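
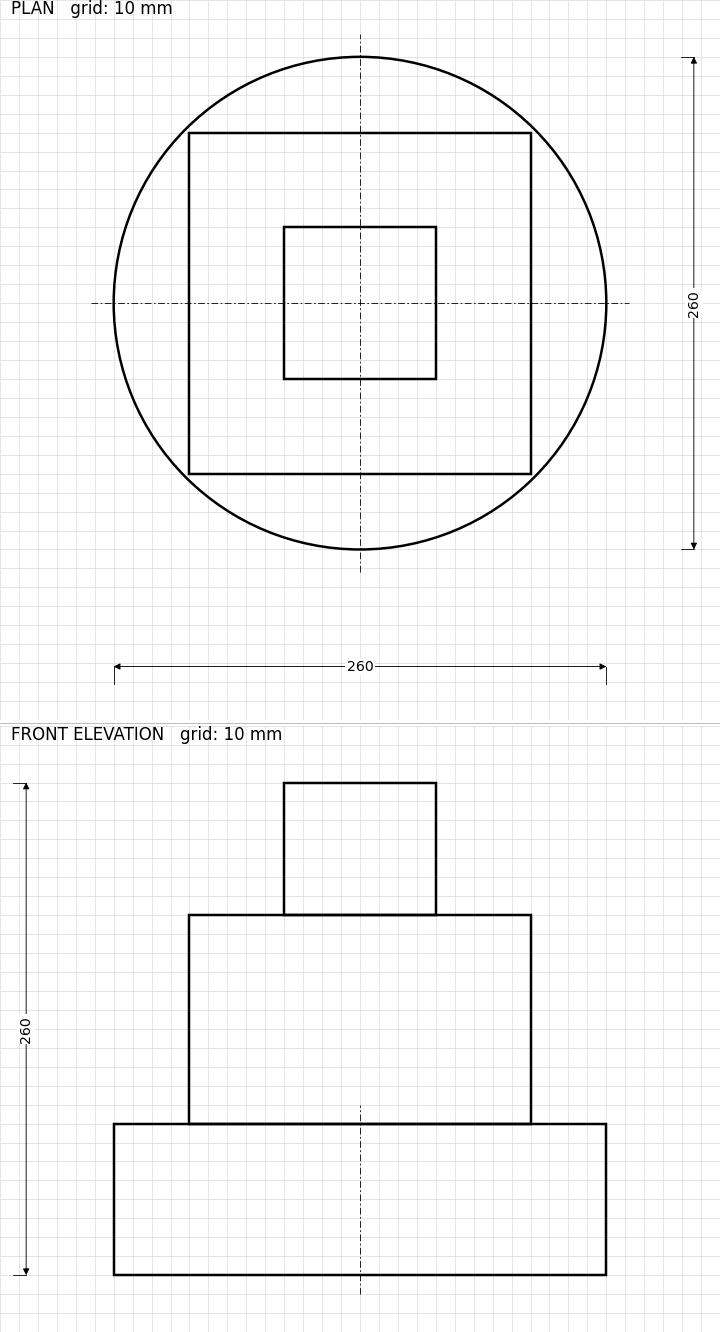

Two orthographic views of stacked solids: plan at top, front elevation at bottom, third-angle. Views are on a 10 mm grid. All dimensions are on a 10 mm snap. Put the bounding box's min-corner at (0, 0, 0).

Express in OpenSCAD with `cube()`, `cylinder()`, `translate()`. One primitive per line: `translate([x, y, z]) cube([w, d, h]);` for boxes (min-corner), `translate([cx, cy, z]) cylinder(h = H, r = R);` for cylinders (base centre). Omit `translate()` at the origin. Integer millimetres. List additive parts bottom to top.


translate([130, 130, 0]) cylinder(h = 80, r = 130);
translate([40, 40, 80]) cube([180, 180, 110]);
translate([90, 90, 190]) cube([80, 80, 70]);


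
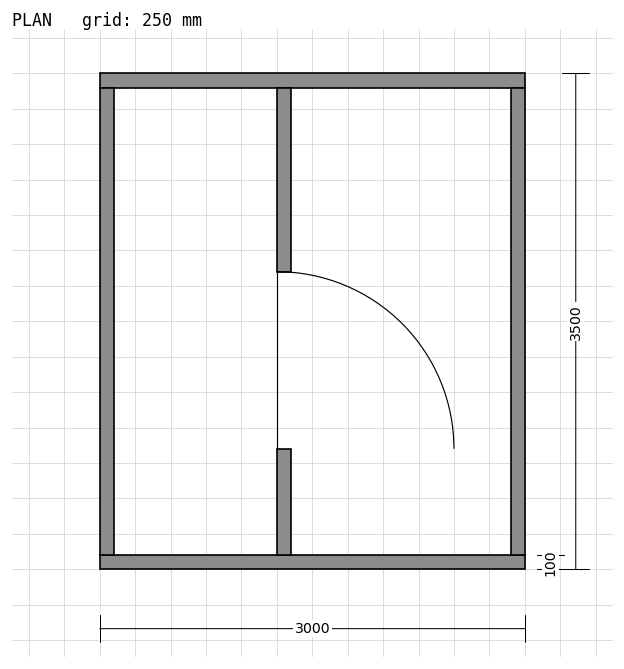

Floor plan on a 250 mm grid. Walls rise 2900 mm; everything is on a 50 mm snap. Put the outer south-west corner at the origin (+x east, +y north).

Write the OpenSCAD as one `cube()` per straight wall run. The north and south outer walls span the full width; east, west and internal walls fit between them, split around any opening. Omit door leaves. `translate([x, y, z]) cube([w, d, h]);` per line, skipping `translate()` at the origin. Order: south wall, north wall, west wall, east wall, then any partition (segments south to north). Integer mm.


cube([3000, 100, 2900]);
translate([0, 3400, 0]) cube([3000, 100, 2900]);
translate([0, 100, 0]) cube([100, 3300, 2900]);
translate([2900, 100, 0]) cube([100, 3300, 2900]);
translate([1250, 100, 0]) cube([100, 750, 2900]);
translate([1250, 2100, 0]) cube([100, 1300, 2900]);


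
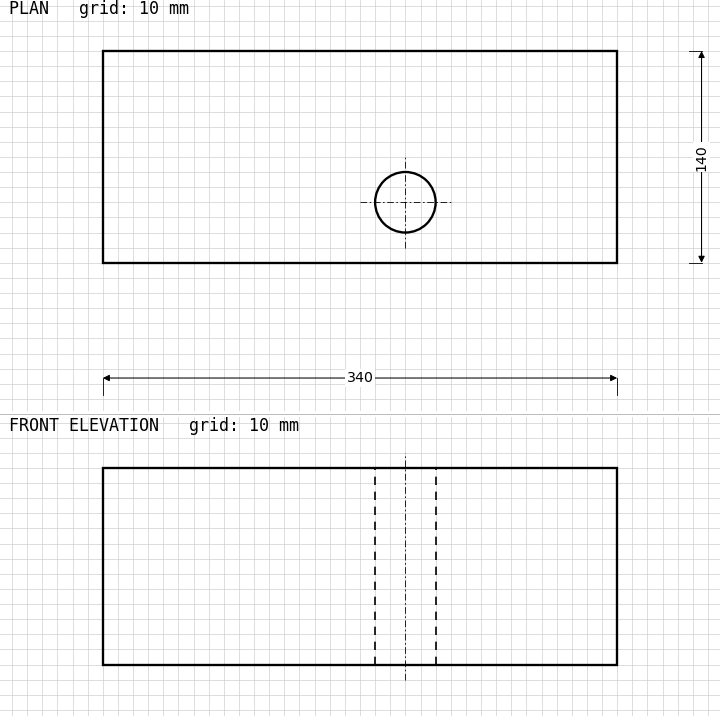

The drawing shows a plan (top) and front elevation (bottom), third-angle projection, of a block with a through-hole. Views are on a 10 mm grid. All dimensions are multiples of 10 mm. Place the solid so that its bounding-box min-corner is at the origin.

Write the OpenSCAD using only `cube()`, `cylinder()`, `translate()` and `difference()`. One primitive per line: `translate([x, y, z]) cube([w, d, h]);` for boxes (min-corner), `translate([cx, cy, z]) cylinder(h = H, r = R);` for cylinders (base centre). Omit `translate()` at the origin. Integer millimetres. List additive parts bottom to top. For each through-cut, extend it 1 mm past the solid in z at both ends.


difference() {
  cube([340, 140, 130]);
  translate([200, 40, -1]) cylinder(h = 132, r = 20);
}


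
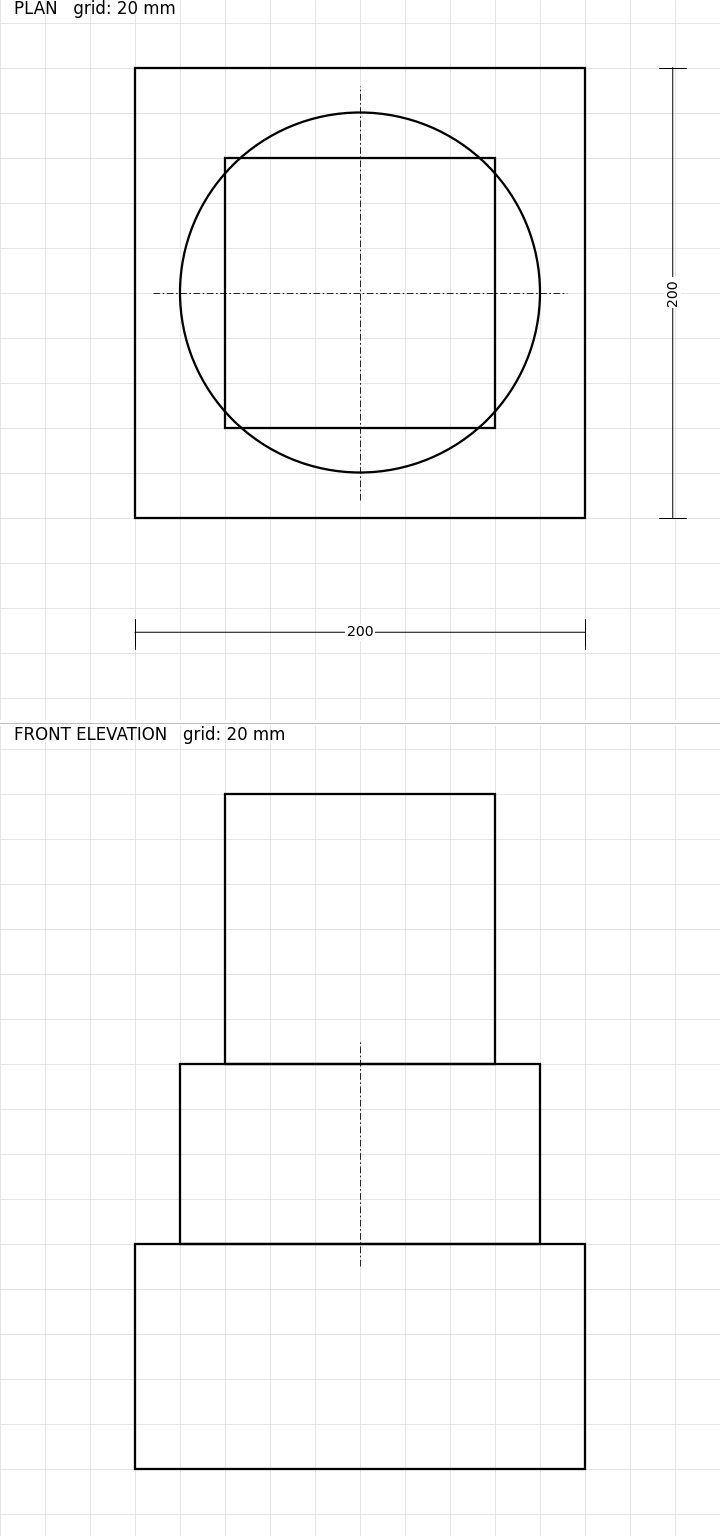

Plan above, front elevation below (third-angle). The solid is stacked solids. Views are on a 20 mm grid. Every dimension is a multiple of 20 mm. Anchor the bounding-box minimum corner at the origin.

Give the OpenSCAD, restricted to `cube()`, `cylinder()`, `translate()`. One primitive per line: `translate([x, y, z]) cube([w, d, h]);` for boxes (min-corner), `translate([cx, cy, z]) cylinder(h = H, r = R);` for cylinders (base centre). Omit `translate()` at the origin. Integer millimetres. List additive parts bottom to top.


cube([200, 200, 100]);
translate([100, 100, 100]) cylinder(h = 80, r = 80);
translate([40, 40, 180]) cube([120, 120, 120]);


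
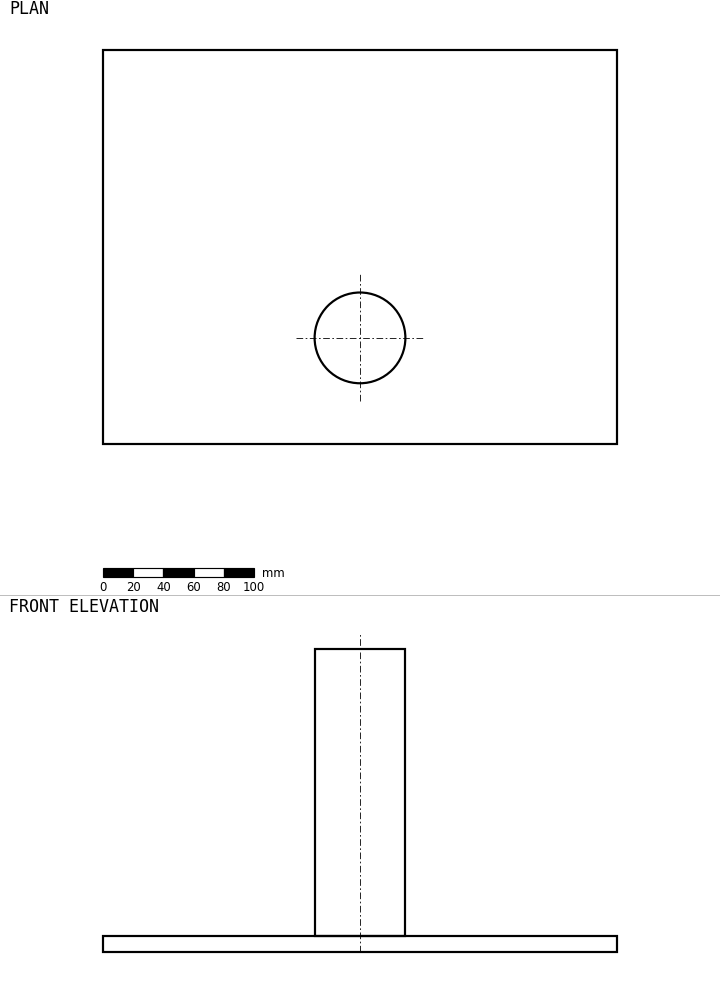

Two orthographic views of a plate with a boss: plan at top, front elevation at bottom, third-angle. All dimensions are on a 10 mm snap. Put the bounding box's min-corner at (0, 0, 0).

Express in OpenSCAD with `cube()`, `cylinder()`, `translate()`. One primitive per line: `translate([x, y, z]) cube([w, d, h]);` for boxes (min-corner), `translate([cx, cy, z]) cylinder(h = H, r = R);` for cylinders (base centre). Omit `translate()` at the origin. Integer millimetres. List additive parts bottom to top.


cube([340, 260, 10]);
translate([170, 70, 10]) cylinder(h = 190, r = 30);


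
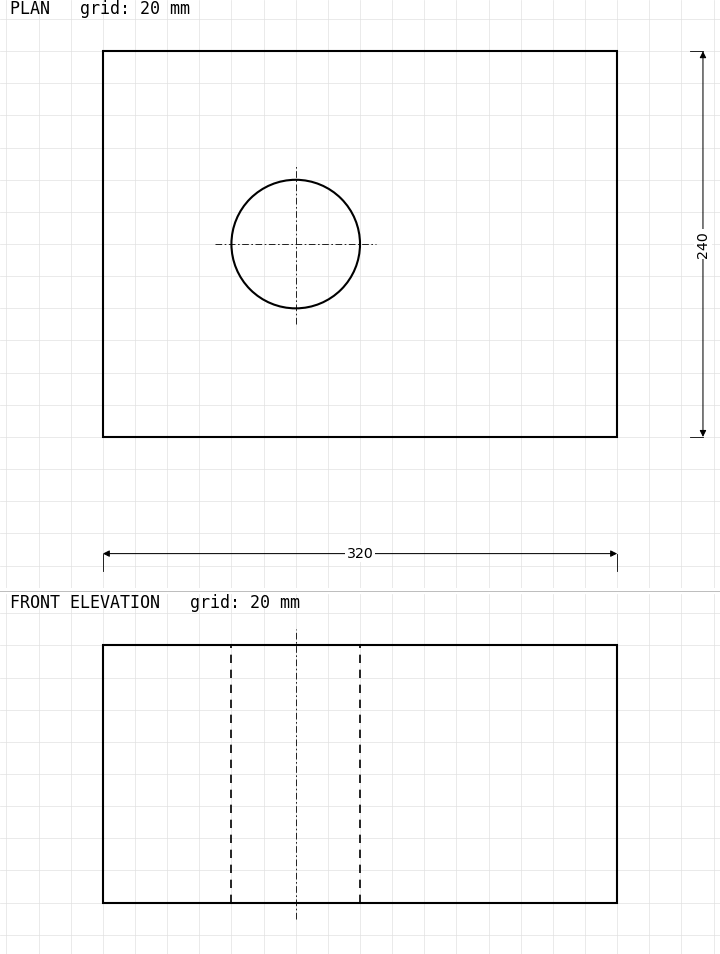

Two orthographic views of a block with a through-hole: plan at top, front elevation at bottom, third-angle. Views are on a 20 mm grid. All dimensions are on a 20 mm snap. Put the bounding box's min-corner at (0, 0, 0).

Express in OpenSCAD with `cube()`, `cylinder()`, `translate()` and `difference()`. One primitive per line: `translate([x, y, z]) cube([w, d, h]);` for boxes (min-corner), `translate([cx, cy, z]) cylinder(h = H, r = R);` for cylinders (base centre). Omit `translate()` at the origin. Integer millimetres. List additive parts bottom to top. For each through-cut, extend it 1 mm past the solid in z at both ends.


difference() {
  cube([320, 240, 160]);
  translate([120, 120, -1]) cylinder(h = 162, r = 40);
}


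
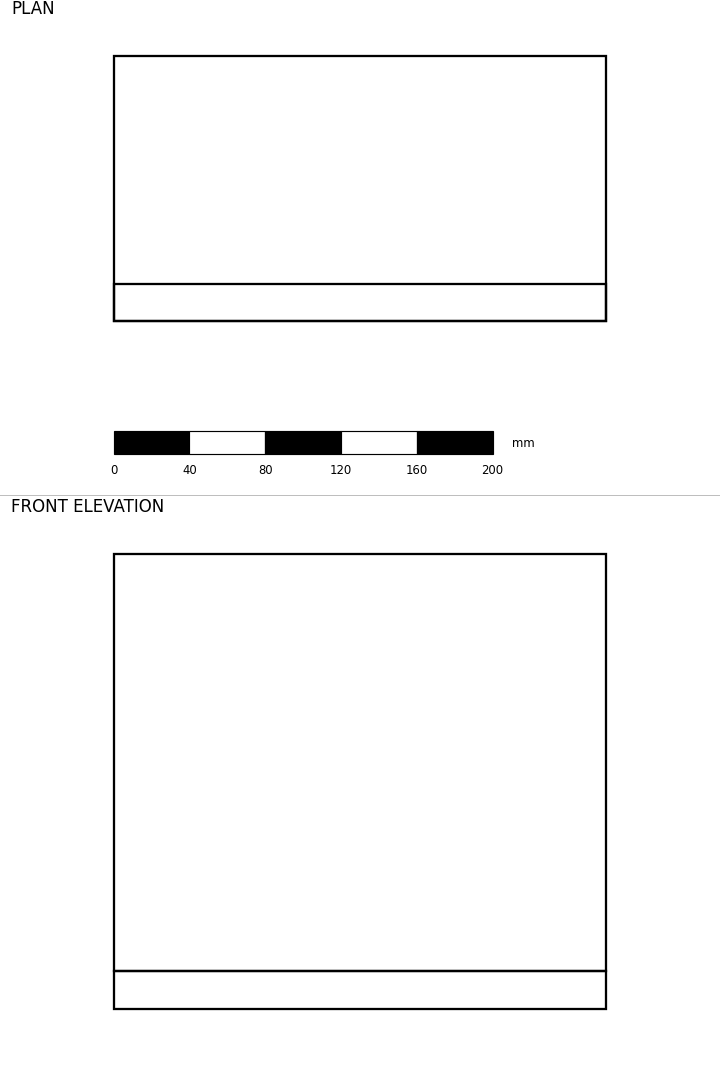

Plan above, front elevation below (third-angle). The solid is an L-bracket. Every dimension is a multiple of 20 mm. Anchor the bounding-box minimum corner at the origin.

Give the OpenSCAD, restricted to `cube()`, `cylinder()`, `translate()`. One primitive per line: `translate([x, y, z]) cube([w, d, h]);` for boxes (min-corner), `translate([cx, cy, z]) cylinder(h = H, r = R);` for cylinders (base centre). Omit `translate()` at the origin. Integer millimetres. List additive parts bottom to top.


cube([260, 140, 20]);
translate([0, 0, 20]) cube([260, 20, 220]);


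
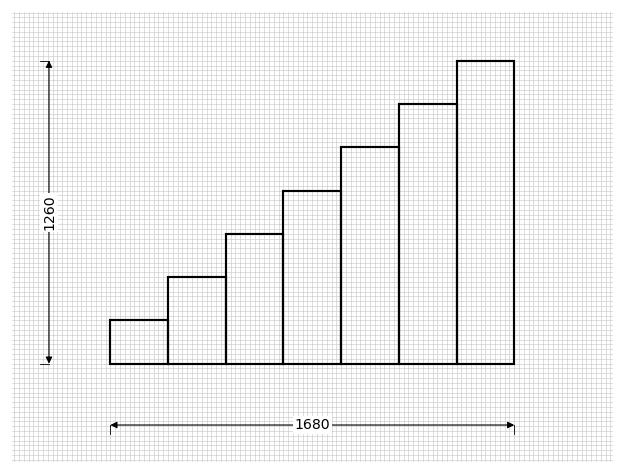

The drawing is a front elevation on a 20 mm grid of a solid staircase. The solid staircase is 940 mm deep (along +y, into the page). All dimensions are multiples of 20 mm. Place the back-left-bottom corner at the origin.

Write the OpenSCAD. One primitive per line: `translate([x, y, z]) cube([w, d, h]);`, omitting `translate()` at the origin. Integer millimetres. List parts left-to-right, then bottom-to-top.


cube([240, 940, 180]);
translate([240, 0, 0]) cube([240, 940, 360]);
translate([480, 0, 0]) cube([240, 940, 540]);
translate([720, 0, 0]) cube([240, 940, 720]);
translate([960, 0, 0]) cube([240, 940, 900]);
translate([1200, 0, 0]) cube([240, 940, 1080]);
translate([1440, 0, 0]) cube([240, 940, 1260]);


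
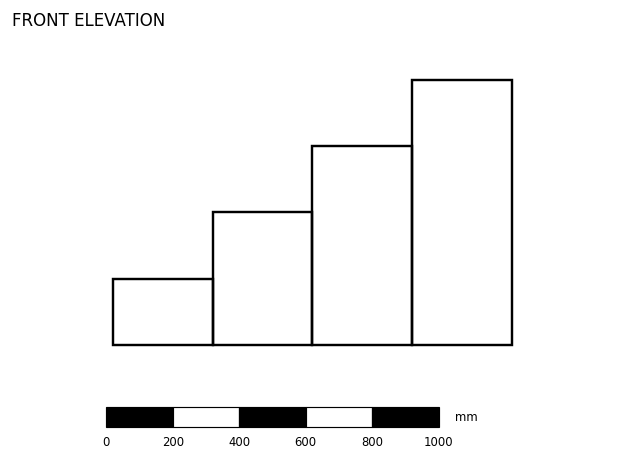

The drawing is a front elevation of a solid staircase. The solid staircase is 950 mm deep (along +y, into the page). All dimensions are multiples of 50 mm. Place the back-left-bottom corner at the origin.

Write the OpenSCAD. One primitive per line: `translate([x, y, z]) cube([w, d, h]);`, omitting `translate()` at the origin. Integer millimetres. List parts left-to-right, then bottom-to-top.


cube([300, 950, 200]);
translate([300, 0, 0]) cube([300, 950, 400]);
translate([600, 0, 0]) cube([300, 950, 600]);
translate([900, 0, 0]) cube([300, 950, 800]);


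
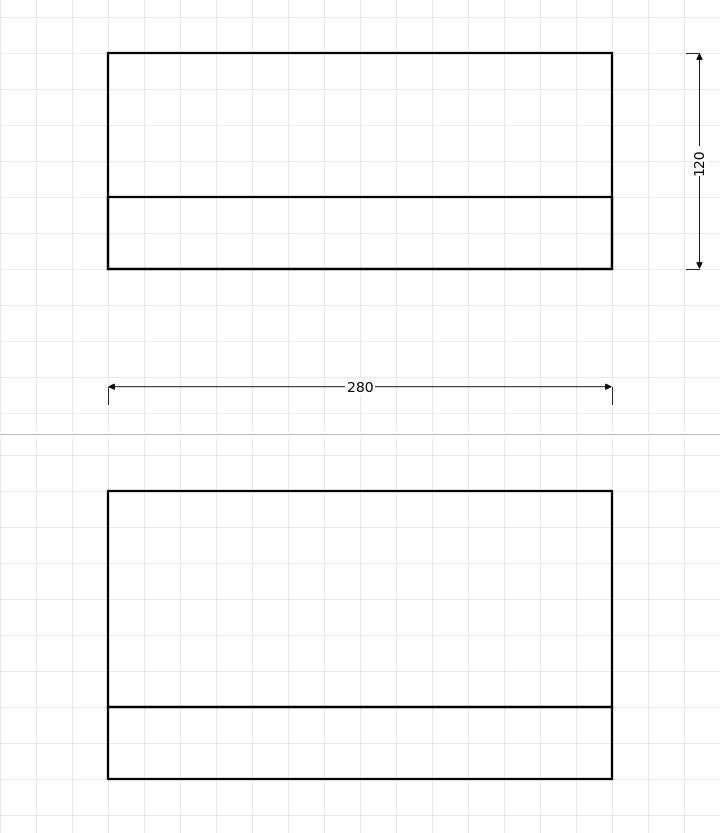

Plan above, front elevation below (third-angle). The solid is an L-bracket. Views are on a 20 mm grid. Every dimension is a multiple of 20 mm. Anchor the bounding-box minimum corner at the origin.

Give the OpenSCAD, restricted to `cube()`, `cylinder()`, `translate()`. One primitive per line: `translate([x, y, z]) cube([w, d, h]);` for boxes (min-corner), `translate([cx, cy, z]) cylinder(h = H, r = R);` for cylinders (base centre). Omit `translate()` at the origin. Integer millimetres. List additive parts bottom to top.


cube([280, 120, 40]);
translate([0, 0, 40]) cube([280, 40, 120]);


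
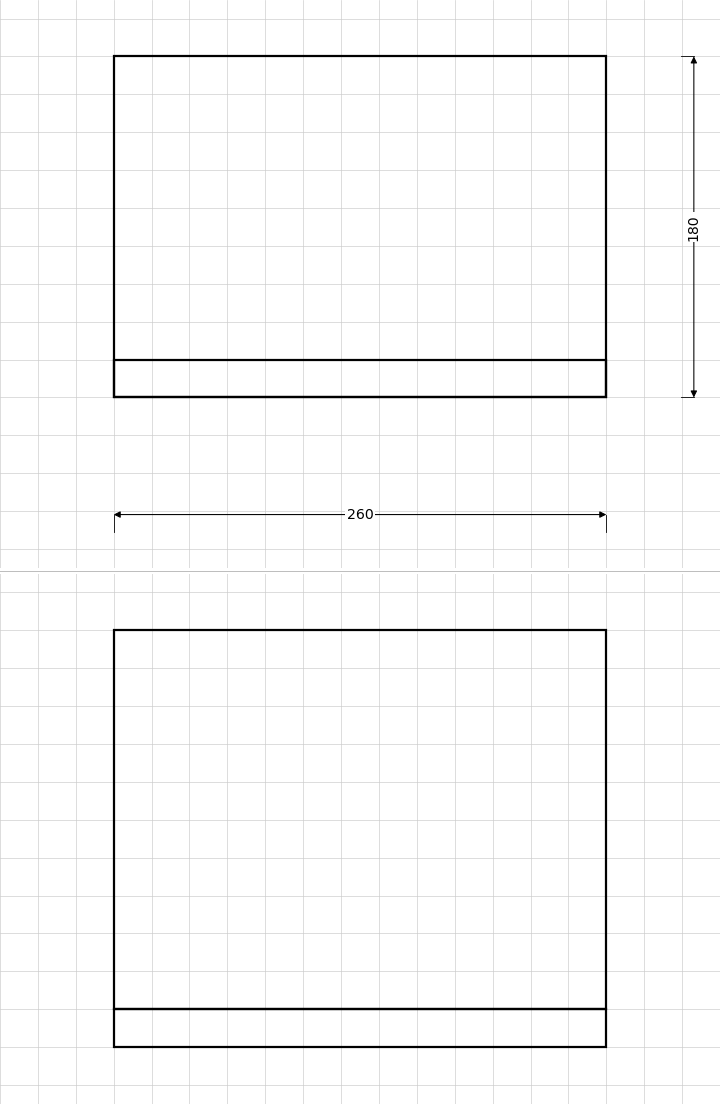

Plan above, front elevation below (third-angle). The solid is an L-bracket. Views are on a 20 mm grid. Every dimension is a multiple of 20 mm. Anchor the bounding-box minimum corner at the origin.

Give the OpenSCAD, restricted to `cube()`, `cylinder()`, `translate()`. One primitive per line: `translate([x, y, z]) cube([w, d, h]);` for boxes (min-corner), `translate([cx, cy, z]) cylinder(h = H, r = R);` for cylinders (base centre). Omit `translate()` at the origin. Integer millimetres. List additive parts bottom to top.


cube([260, 180, 20]);
translate([0, 0, 20]) cube([260, 20, 200]);


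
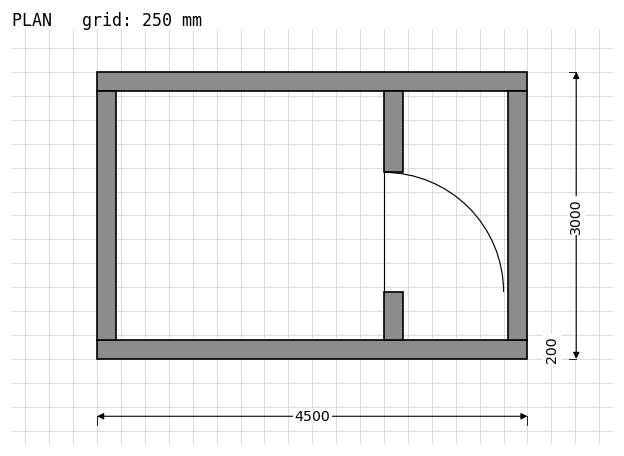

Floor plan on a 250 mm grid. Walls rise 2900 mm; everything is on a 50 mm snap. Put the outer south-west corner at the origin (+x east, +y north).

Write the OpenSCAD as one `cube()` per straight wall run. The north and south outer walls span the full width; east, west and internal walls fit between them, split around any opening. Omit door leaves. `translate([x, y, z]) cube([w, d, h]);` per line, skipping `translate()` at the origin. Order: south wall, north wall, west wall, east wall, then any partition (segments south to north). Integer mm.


cube([4500, 200, 2900]);
translate([0, 2800, 0]) cube([4500, 200, 2900]);
translate([0, 200, 0]) cube([200, 2600, 2900]);
translate([4300, 200, 0]) cube([200, 2600, 2900]);
translate([3000, 200, 0]) cube([200, 500, 2900]);
translate([3000, 1950, 0]) cube([200, 850, 2900]);


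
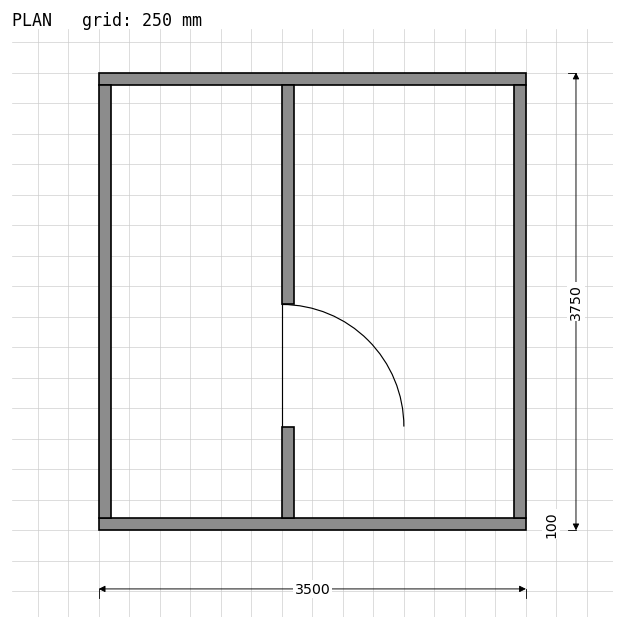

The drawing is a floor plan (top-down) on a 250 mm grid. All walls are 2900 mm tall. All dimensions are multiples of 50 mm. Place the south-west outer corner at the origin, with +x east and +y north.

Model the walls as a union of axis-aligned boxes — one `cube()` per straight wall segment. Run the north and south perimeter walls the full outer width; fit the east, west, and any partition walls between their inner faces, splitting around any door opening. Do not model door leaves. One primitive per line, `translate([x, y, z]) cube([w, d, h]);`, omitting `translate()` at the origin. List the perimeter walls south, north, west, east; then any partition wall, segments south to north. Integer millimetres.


cube([3500, 100, 2900]);
translate([0, 3650, 0]) cube([3500, 100, 2900]);
translate([0, 100, 0]) cube([100, 3550, 2900]);
translate([3400, 100, 0]) cube([100, 3550, 2900]);
translate([1500, 100, 0]) cube([100, 750, 2900]);
translate([1500, 1850, 0]) cube([100, 1800, 2900]);


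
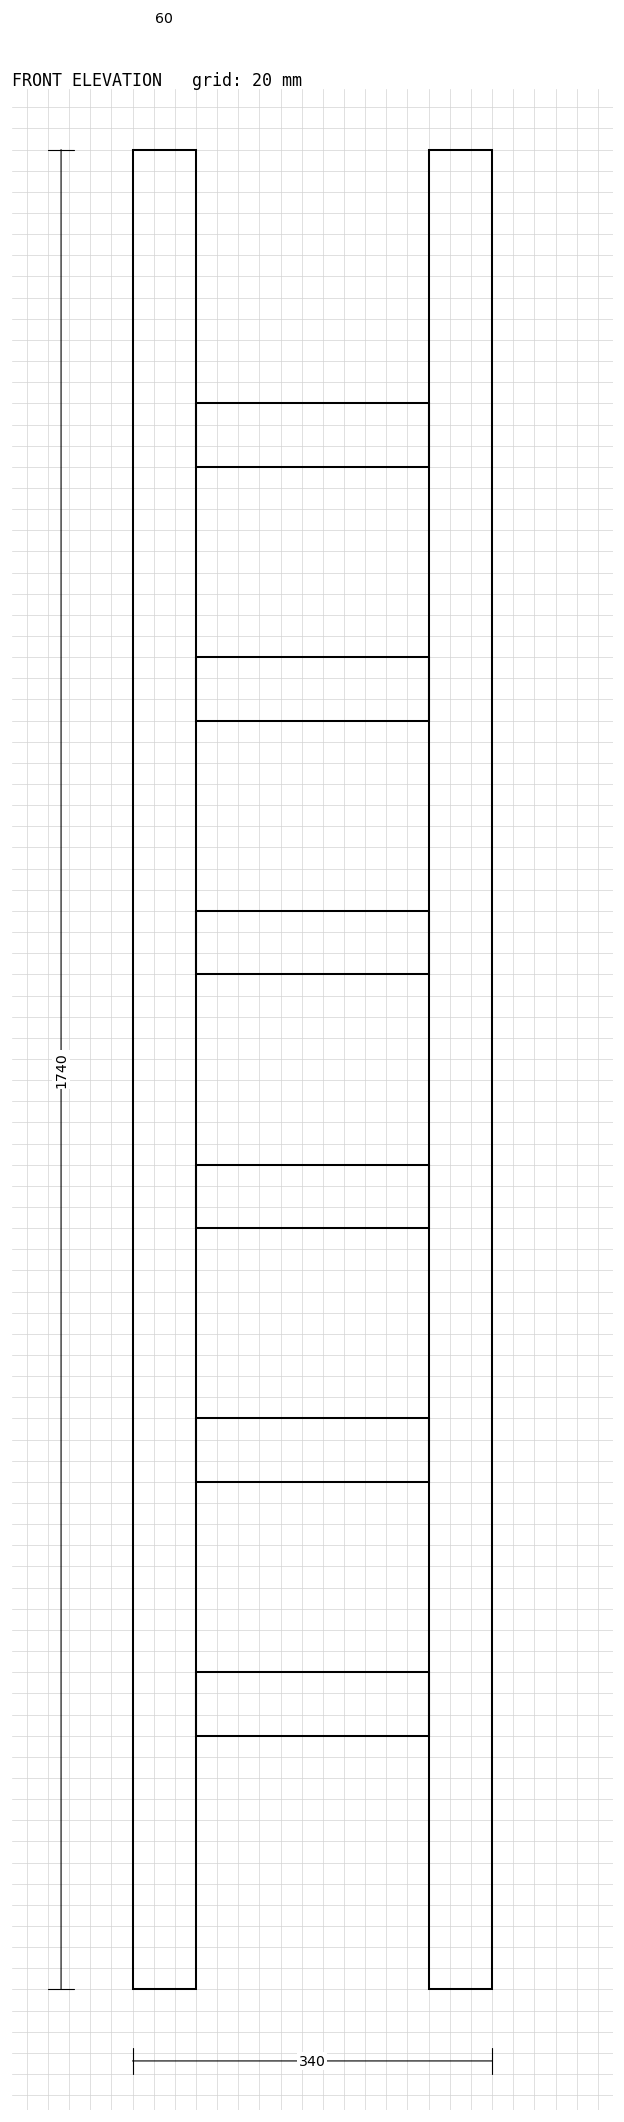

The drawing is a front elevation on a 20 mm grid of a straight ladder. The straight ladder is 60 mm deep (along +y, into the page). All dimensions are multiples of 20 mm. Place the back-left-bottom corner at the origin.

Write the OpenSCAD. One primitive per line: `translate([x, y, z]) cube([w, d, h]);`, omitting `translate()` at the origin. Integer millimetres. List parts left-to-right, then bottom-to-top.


cube([60, 60, 1740]);
translate([60, 0, 240]) cube([220, 60, 60]);
translate([60, 0, 480]) cube([220, 60, 60]);
translate([60, 0, 720]) cube([220, 60, 60]);
translate([60, 0, 960]) cube([220, 60, 60]);
translate([60, 0, 1200]) cube([220, 60, 60]);
translate([60, 0, 1440]) cube([220, 60, 60]);
translate([280, 0, 0]) cube([60, 60, 1740]);


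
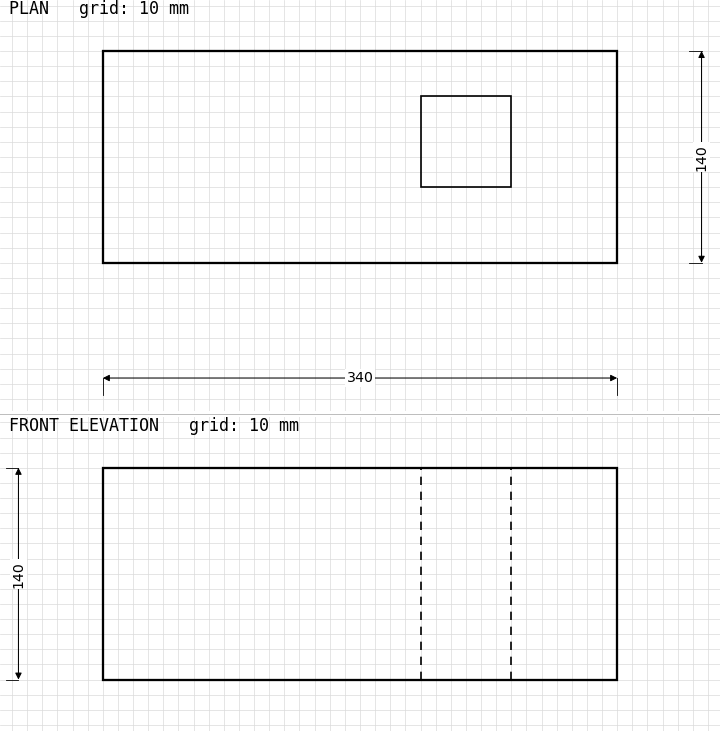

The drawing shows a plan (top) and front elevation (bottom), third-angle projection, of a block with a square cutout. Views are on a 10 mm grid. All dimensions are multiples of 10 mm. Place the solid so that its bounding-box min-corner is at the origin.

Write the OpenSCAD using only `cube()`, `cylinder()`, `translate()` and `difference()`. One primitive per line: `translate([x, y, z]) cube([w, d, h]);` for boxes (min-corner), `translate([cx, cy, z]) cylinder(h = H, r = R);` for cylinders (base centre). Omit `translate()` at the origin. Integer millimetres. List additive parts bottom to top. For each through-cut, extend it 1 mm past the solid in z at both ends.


difference() {
  cube([340, 140, 140]);
  translate([210, 50, -1]) cube([60, 60, 142]);
}


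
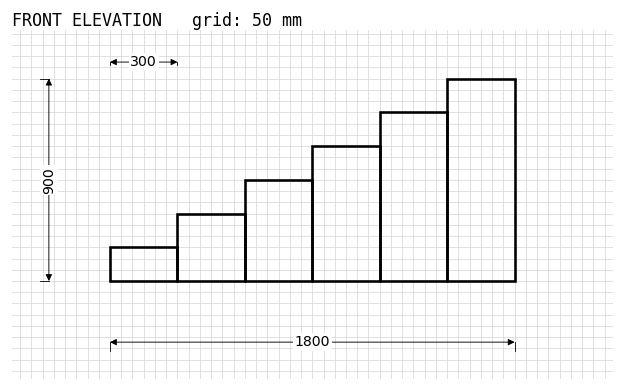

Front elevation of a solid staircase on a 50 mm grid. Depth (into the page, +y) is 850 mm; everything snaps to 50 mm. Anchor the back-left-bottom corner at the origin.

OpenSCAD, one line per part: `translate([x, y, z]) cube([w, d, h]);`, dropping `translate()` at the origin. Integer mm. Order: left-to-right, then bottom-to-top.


cube([300, 850, 150]);
translate([300, 0, 0]) cube([300, 850, 300]);
translate([600, 0, 0]) cube([300, 850, 450]);
translate([900, 0, 0]) cube([300, 850, 600]);
translate([1200, 0, 0]) cube([300, 850, 750]);
translate([1500, 0, 0]) cube([300, 850, 900]);


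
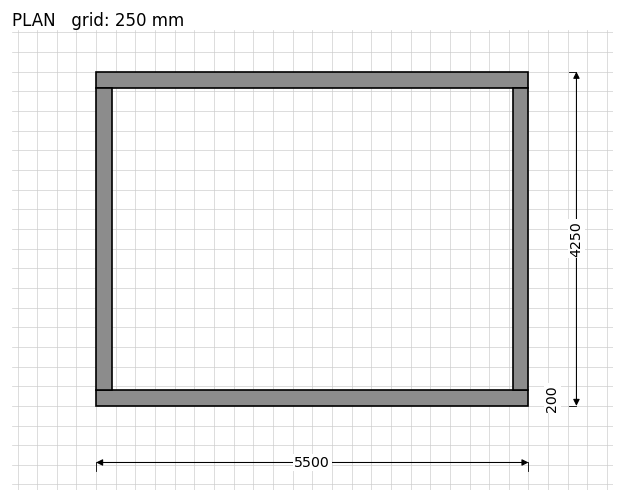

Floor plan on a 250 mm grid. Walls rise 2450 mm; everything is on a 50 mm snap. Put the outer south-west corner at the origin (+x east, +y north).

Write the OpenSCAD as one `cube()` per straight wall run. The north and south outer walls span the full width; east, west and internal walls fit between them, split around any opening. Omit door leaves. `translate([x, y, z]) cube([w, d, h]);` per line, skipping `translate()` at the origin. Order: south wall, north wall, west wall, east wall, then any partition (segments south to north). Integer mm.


cube([5500, 200, 2450]);
translate([0, 4050, 0]) cube([5500, 200, 2450]);
translate([0, 200, 0]) cube([200, 3850, 2450]);
translate([5300, 200, 0]) cube([200, 3850, 2450]);


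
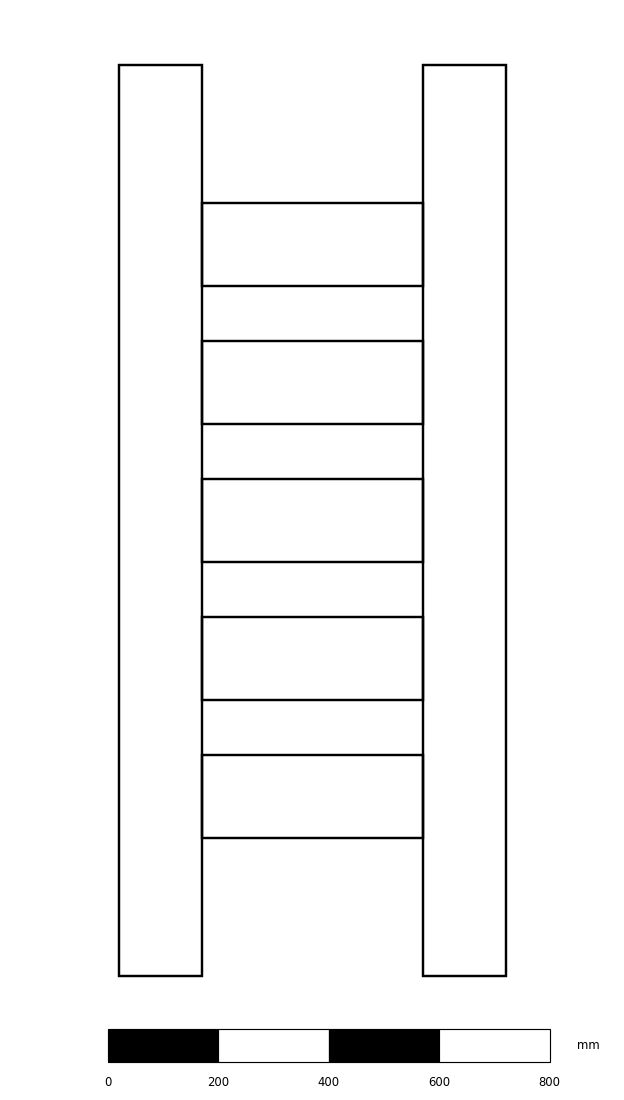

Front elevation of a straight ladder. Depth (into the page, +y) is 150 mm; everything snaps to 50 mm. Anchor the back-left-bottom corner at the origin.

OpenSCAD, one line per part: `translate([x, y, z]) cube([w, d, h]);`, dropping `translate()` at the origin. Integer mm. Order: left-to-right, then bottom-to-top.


cube([150, 150, 1650]);
translate([150, 0, 250]) cube([400, 150, 150]);
translate([150, 0, 500]) cube([400, 150, 150]);
translate([150, 0, 750]) cube([400, 150, 150]);
translate([150, 0, 1000]) cube([400, 150, 150]);
translate([150, 0, 1250]) cube([400, 150, 150]);
translate([550, 0, 0]) cube([150, 150, 1650]);


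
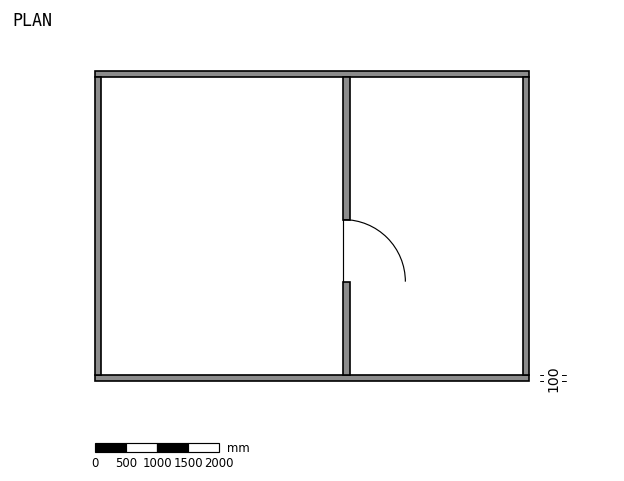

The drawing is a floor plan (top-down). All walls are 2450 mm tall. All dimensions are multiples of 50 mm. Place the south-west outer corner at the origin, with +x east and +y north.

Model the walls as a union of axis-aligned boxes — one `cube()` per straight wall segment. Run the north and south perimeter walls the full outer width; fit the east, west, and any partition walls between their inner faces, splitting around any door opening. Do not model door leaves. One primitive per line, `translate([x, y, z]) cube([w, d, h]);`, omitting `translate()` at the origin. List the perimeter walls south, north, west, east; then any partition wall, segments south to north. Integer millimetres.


cube([7000, 100, 2450]);
translate([0, 4900, 0]) cube([7000, 100, 2450]);
translate([0, 100, 0]) cube([100, 4800, 2450]);
translate([6900, 100, 0]) cube([100, 4800, 2450]);
translate([4000, 100, 0]) cube([100, 1500, 2450]);
translate([4000, 2600, 0]) cube([100, 2300, 2450]);


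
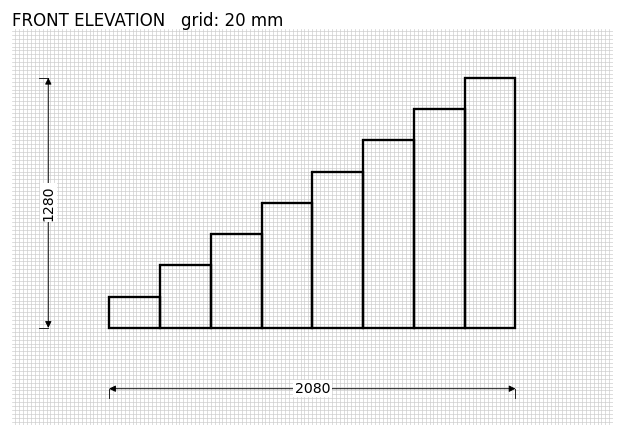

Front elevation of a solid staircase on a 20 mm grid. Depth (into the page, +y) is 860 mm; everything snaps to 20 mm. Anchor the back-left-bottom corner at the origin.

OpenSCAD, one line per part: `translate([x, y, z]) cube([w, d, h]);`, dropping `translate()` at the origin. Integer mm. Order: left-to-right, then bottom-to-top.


cube([260, 860, 160]);
translate([260, 0, 0]) cube([260, 860, 320]);
translate([520, 0, 0]) cube([260, 860, 480]);
translate([780, 0, 0]) cube([260, 860, 640]);
translate([1040, 0, 0]) cube([260, 860, 800]);
translate([1300, 0, 0]) cube([260, 860, 960]);
translate([1560, 0, 0]) cube([260, 860, 1120]);
translate([1820, 0, 0]) cube([260, 860, 1280]);


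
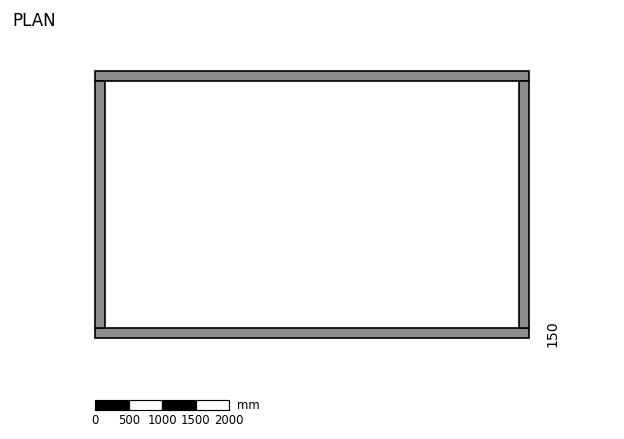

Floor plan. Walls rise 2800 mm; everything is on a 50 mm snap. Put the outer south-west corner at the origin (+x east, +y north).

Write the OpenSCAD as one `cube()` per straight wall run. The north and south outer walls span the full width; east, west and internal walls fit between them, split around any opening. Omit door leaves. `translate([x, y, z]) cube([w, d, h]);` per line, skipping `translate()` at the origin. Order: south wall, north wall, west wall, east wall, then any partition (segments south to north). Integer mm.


cube([6500, 150, 2800]);
translate([0, 3850, 0]) cube([6500, 150, 2800]);
translate([0, 150, 0]) cube([150, 3700, 2800]);
translate([6350, 150, 0]) cube([150, 3700, 2800]);


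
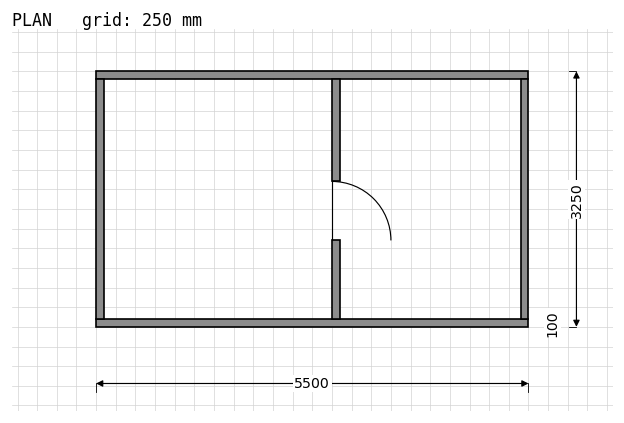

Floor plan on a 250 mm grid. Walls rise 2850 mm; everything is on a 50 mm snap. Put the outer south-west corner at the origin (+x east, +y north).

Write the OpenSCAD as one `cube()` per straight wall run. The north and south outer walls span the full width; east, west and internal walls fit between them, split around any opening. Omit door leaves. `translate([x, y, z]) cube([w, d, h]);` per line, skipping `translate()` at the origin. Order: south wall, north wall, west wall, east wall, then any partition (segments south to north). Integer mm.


cube([5500, 100, 2850]);
translate([0, 3150, 0]) cube([5500, 100, 2850]);
translate([0, 100, 0]) cube([100, 3050, 2850]);
translate([5400, 100, 0]) cube([100, 3050, 2850]);
translate([3000, 100, 0]) cube([100, 1000, 2850]);
translate([3000, 1850, 0]) cube([100, 1300, 2850]);


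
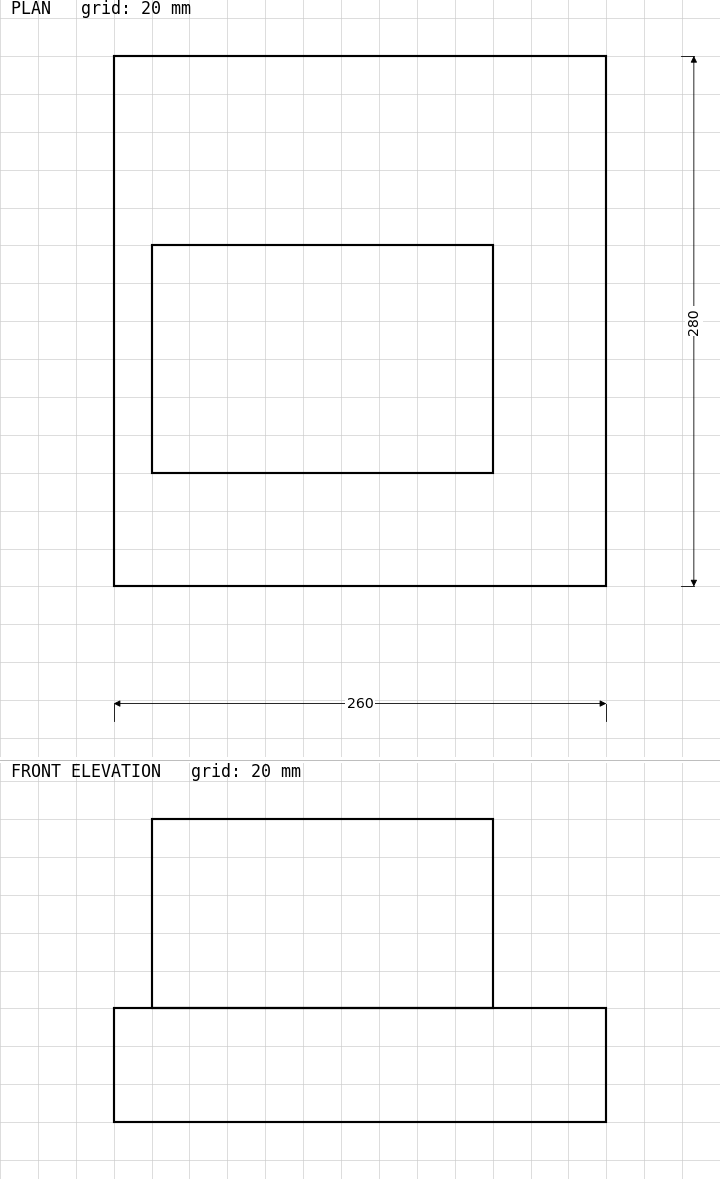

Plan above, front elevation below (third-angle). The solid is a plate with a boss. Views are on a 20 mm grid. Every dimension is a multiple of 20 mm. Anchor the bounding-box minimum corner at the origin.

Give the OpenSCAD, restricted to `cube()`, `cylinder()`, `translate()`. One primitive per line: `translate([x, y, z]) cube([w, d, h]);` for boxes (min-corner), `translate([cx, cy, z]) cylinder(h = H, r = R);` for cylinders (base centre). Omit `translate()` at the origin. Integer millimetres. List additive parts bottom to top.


cube([260, 280, 60]);
translate([20, 60, 60]) cube([180, 120, 100]);


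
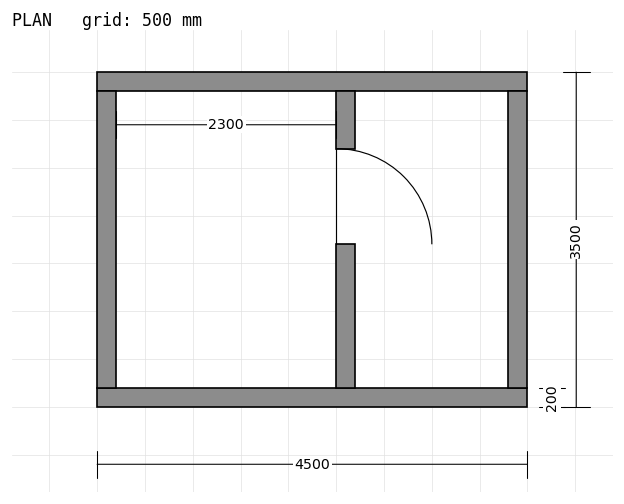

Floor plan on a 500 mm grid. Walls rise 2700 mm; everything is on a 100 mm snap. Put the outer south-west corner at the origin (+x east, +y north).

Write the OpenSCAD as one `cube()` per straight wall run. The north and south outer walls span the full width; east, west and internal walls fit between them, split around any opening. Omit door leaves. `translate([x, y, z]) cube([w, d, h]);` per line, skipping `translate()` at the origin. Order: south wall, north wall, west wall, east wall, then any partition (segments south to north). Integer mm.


cube([4500, 200, 2700]);
translate([0, 3300, 0]) cube([4500, 200, 2700]);
translate([0, 200, 0]) cube([200, 3100, 2700]);
translate([4300, 200, 0]) cube([200, 3100, 2700]);
translate([2500, 200, 0]) cube([200, 1500, 2700]);
translate([2500, 2700, 0]) cube([200, 600, 2700]);


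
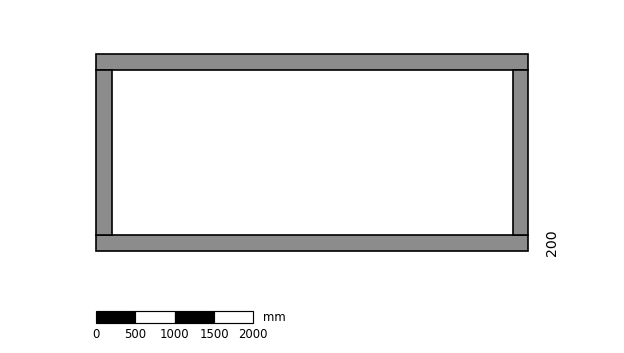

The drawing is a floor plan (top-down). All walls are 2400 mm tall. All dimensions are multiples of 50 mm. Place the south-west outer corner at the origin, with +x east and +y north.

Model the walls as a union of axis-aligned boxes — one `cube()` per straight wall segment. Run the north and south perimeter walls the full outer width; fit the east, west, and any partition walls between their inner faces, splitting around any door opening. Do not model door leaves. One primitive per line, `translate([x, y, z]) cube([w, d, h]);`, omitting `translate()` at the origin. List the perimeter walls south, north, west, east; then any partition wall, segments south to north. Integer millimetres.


cube([5500, 200, 2400]);
translate([0, 2300, 0]) cube([5500, 200, 2400]);
translate([0, 200, 0]) cube([200, 2100, 2400]);
translate([5300, 200, 0]) cube([200, 2100, 2400]);


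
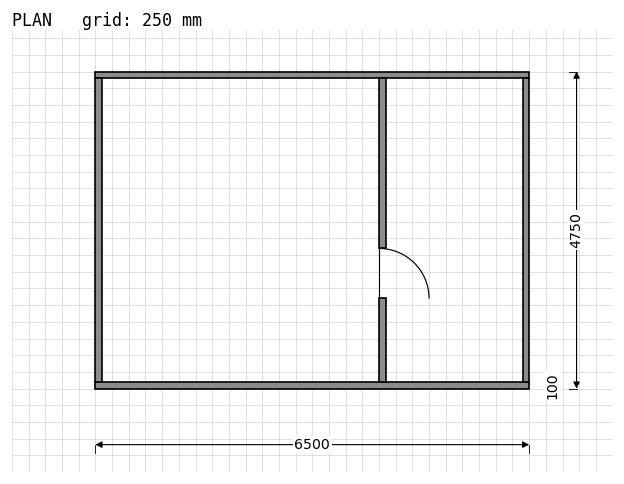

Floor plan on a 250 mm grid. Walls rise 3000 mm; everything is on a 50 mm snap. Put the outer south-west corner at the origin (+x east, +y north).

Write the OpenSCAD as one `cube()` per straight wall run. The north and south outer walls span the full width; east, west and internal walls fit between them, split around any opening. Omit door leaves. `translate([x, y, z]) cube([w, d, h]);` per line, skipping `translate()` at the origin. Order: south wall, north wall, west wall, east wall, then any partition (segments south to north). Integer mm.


cube([6500, 100, 3000]);
translate([0, 4650, 0]) cube([6500, 100, 3000]);
translate([0, 100, 0]) cube([100, 4550, 3000]);
translate([6400, 100, 0]) cube([100, 4550, 3000]);
translate([4250, 100, 0]) cube([100, 1250, 3000]);
translate([4250, 2100, 0]) cube([100, 2550, 3000]);


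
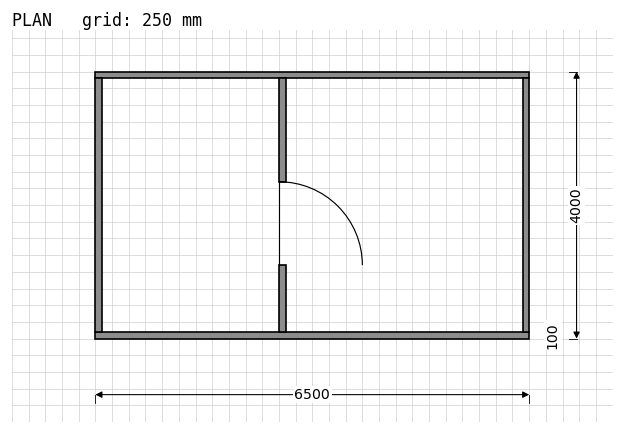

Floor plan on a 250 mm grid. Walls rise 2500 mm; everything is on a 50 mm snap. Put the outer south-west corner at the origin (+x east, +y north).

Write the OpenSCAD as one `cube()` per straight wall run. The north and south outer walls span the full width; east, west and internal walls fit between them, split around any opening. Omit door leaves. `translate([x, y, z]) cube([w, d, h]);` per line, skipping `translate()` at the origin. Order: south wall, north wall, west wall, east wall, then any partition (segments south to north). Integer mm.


cube([6500, 100, 2500]);
translate([0, 3900, 0]) cube([6500, 100, 2500]);
translate([0, 100, 0]) cube([100, 3800, 2500]);
translate([6400, 100, 0]) cube([100, 3800, 2500]);
translate([2750, 100, 0]) cube([100, 1000, 2500]);
translate([2750, 2350, 0]) cube([100, 1550, 2500]);


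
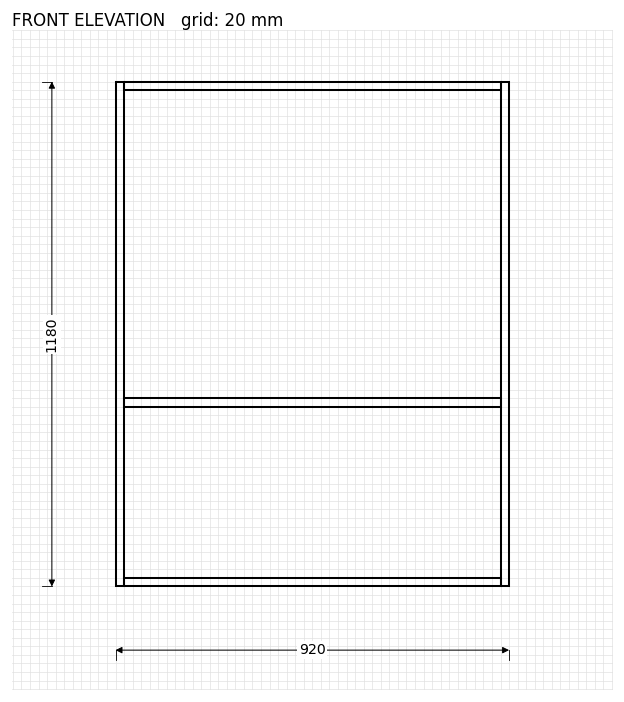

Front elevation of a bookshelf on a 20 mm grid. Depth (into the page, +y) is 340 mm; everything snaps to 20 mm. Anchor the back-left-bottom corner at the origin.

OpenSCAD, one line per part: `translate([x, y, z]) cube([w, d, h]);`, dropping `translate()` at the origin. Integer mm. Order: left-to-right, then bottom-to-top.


cube([20, 340, 1180]);
translate([20, 0, 0]) cube([880, 340, 20]);
translate([20, 0, 420]) cube([880, 340, 20]);
translate([20, 0, 1160]) cube([880, 340, 20]);
translate([900, 0, 0]) cube([20, 340, 1180]);


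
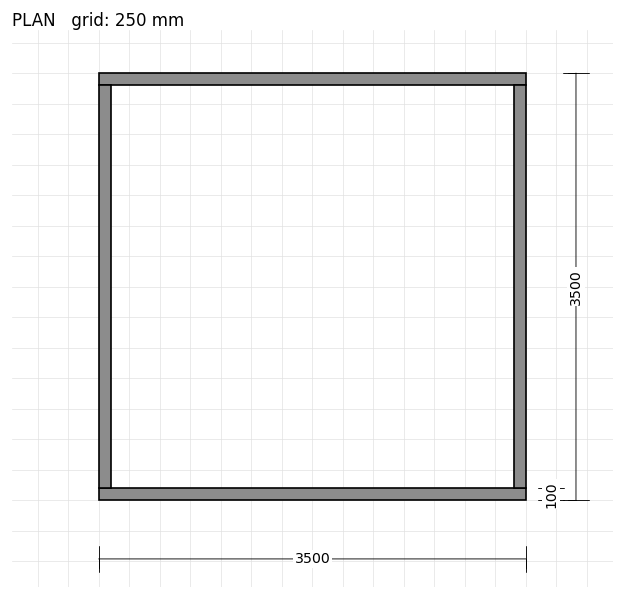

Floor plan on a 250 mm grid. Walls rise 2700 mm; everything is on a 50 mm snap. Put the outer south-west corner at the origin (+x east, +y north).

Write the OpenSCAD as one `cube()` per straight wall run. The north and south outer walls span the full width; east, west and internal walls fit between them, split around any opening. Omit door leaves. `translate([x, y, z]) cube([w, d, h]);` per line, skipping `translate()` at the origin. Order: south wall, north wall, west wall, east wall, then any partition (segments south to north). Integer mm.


cube([3500, 100, 2700]);
translate([0, 3400, 0]) cube([3500, 100, 2700]);
translate([0, 100, 0]) cube([100, 3300, 2700]);
translate([3400, 100, 0]) cube([100, 3300, 2700]);


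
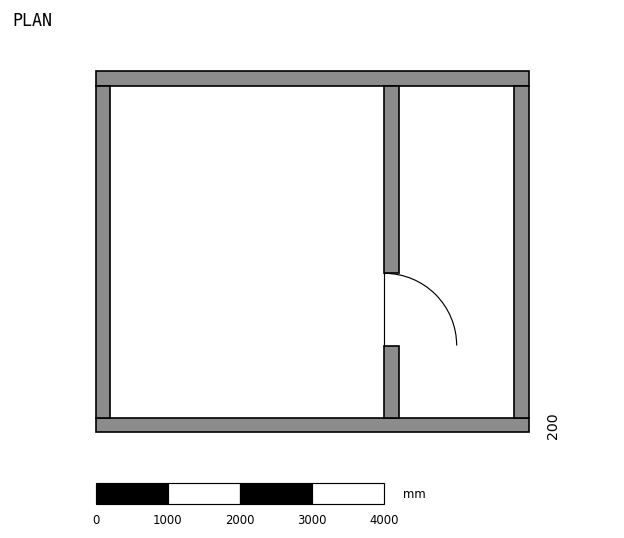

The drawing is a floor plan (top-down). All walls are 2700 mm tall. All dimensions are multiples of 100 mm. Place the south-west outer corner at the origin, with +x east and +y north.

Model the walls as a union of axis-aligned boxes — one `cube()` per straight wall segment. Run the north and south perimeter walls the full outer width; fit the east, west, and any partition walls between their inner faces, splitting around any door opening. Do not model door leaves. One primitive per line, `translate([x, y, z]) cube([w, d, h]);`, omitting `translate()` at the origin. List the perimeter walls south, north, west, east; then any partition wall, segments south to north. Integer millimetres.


cube([6000, 200, 2700]);
translate([0, 4800, 0]) cube([6000, 200, 2700]);
translate([0, 200, 0]) cube([200, 4600, 2700]);
translate([5800, 200, 0]) cube([200, 4600, 2700]);
translate([4000, 200, 0]) cube([200, 1000, 2700]);
translate([4000, 2200, 0]) cube([200, 2600, 2700]);


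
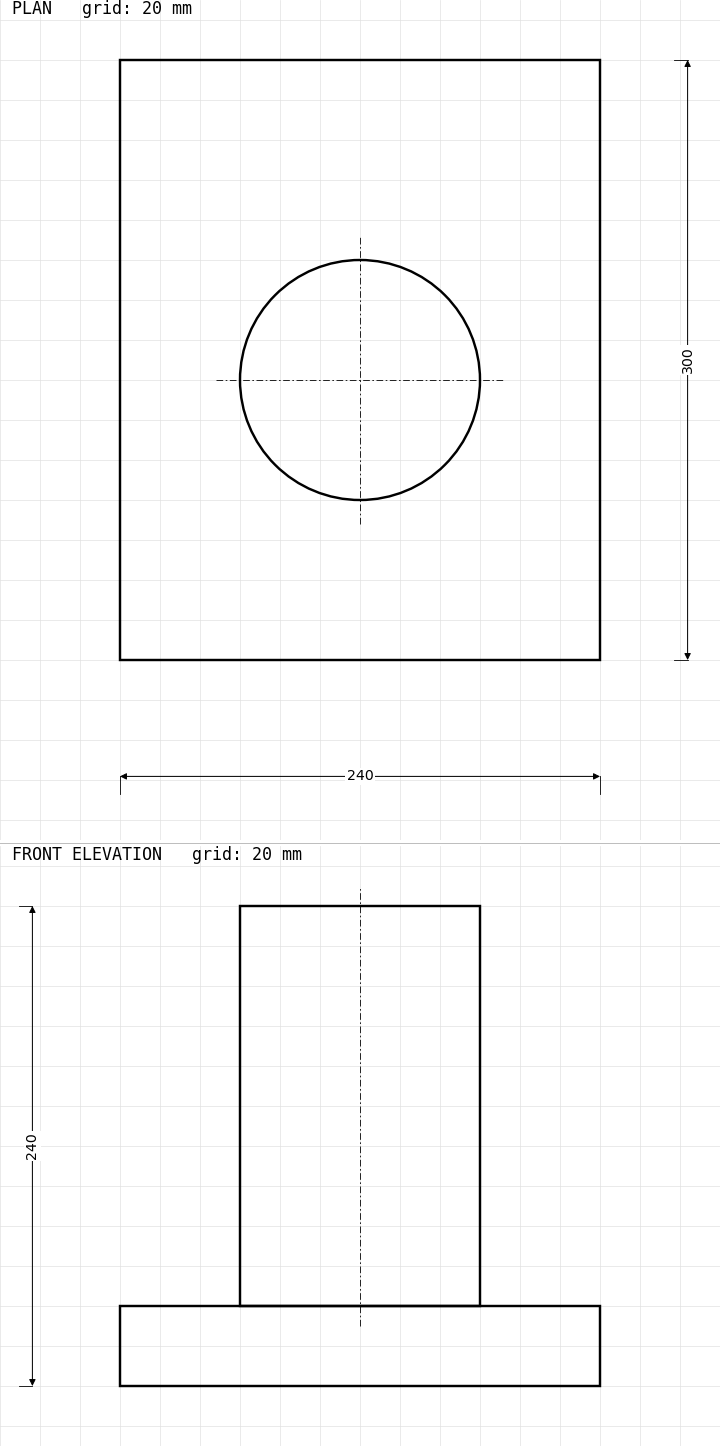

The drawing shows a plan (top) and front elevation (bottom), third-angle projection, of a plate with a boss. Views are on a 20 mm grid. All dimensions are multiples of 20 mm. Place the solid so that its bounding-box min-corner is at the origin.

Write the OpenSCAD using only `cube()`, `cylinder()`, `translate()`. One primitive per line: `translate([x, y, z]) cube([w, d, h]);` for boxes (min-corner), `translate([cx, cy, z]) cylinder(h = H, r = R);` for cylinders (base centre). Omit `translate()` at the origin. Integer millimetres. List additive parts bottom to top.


cube([240, 300, 40]);
translate([120, 140, 40]) cylinder(h = 200, r = 60);


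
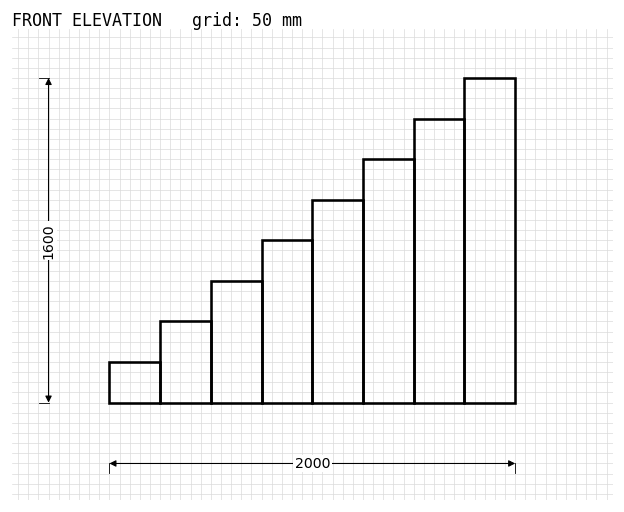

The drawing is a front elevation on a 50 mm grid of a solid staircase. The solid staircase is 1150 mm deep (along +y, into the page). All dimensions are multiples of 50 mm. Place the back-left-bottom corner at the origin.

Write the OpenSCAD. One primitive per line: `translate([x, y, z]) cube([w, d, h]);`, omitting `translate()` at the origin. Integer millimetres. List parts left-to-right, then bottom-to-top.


cube([250, 1150, 200]);
translate([250, 0, 0]) cube([250, 1150, 400]);
translate([500, 0, 0]) cube([250, 1150, 600]);
translate([750, 0, 0]) cube([250, 1150, 800]);
translate([1000, 0, 0]) cube([250, 1150, 1000]);
translate([1250, 0, 0]) cube([250, 1150, 1200]);
translate([1500, 0, 0]) cube([250, 1150, 1400]);
translate([1750, 0, 0]) cube([250, 1150, 1600]);


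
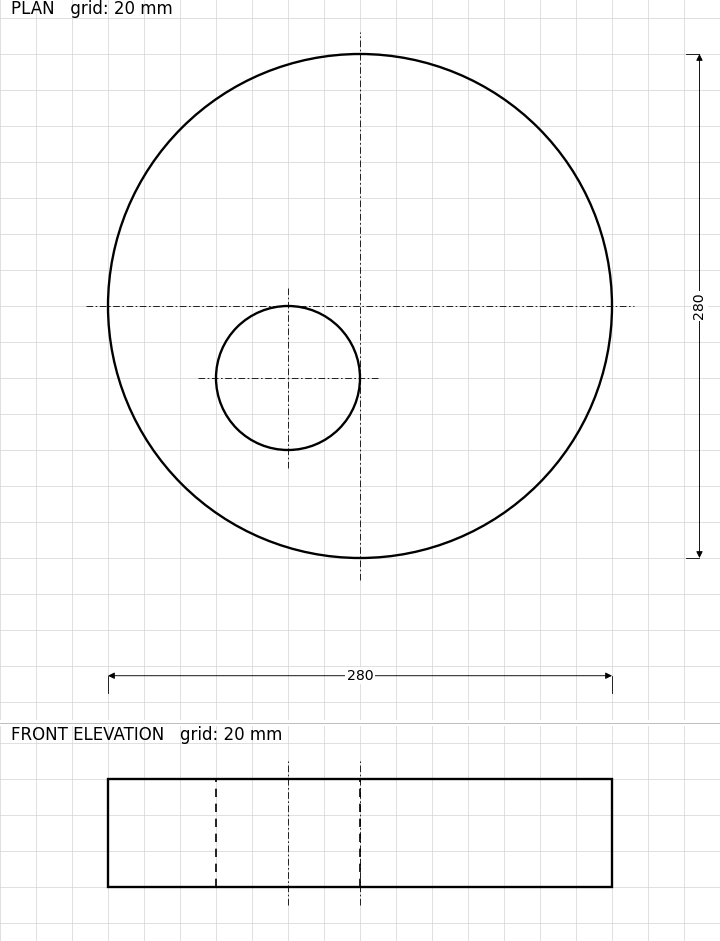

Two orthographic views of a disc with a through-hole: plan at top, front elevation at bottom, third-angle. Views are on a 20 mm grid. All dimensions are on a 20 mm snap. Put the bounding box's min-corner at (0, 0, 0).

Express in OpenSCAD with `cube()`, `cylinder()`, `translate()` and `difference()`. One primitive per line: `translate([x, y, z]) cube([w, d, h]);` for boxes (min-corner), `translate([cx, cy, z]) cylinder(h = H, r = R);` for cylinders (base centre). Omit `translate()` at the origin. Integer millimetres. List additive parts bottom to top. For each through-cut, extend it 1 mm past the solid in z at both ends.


difference() {
  translate([140, 140, 0]) cylinder(h = 60, r = 140);
  translate([100, 100, -1]) cylinder(h = 62, r = 40);
}


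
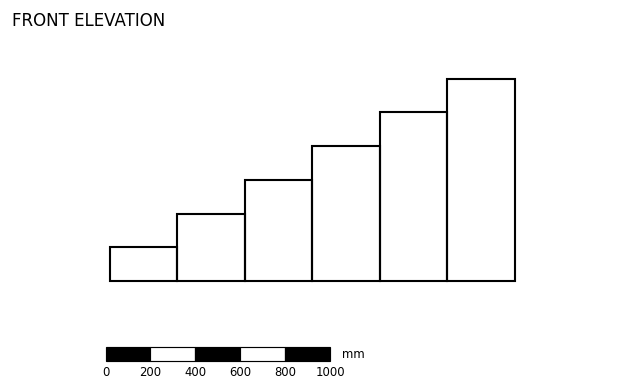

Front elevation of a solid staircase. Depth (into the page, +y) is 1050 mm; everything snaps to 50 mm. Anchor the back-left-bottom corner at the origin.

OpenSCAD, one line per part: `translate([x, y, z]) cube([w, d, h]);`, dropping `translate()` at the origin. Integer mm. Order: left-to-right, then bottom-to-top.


cube([300, 1050, 150]);
translate([300, 0, 0]) cube([300, 1050, 300]);
translate([600, 0, 0]) cube([300, 1050, 450]);
translate([900, 0, 0]) cube([300, 1050, 600]);
translate([1200, 0, 0]) cube([300, 1050, 750]);
translate([1500, 0, 0]) cube([300, 1050, 900]);


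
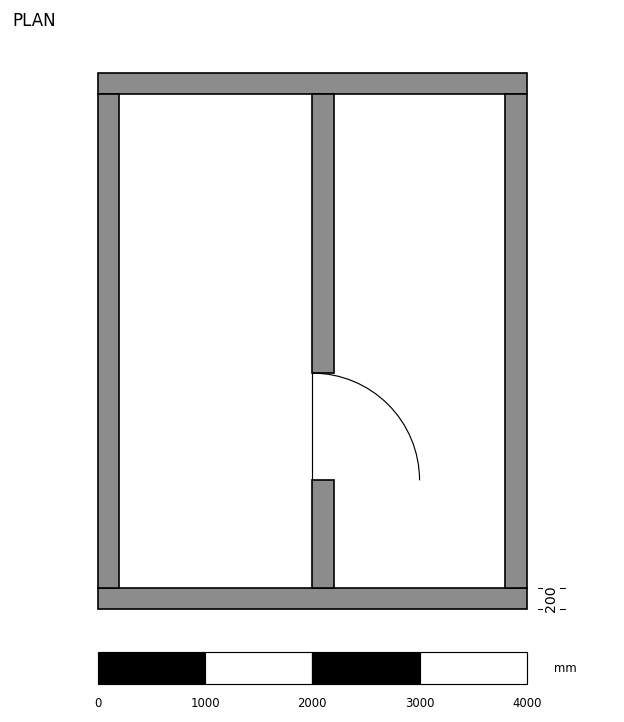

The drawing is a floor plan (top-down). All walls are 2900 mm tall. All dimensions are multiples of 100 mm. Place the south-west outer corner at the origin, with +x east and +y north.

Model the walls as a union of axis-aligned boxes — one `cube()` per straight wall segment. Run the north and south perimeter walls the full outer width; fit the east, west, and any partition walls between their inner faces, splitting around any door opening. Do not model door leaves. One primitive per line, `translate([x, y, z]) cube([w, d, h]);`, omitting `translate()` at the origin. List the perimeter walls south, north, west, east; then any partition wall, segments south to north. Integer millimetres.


cube([4000, 200, 2900]);
translate([0, 4800, 0]) cube([4000, 200, 2900]);
translate([0, 200, 0]) cube([200, 4600, 2900]);
translate([3800, 200, 0]) cube([200, 4600, 2900]);
translate([2000, 200, 0]) cube([200, 1000, 2900]);
translate([2000, 2200, 0]) cube([200, 2600, 2900]);


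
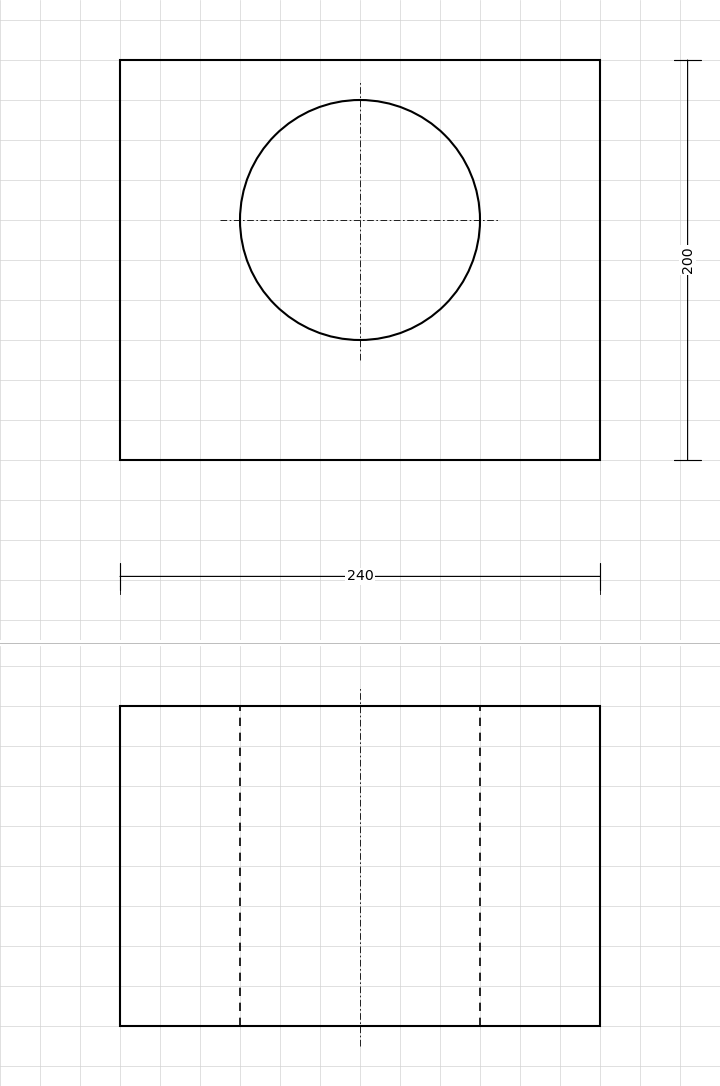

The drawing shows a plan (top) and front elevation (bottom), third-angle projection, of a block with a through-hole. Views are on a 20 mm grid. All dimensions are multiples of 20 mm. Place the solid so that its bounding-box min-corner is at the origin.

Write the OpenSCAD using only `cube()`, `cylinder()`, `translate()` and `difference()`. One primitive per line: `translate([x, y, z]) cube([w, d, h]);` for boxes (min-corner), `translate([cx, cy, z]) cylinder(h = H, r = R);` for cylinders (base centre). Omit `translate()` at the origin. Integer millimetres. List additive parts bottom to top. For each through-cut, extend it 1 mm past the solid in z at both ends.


difference() {
  cube([240, 200, 160]);
  translate([120, 120, -1]) cylinder(h = 162, r = 60);
}


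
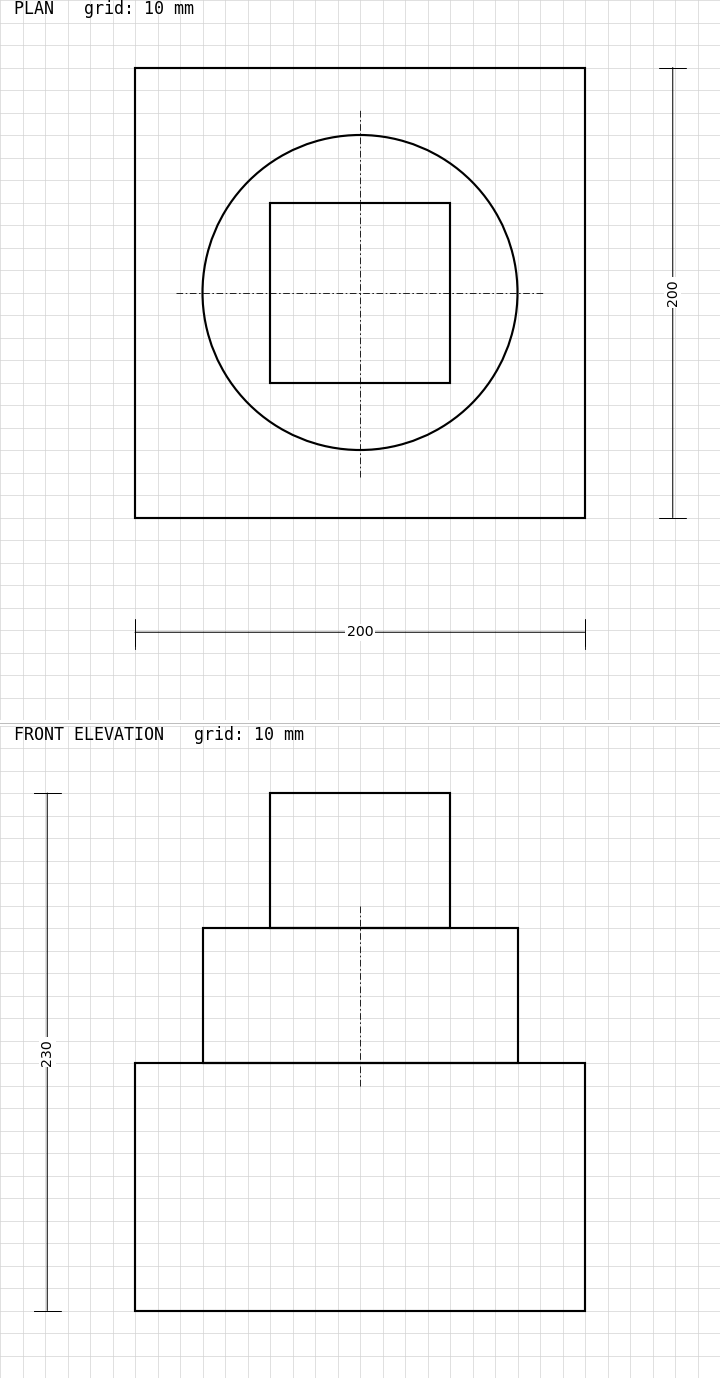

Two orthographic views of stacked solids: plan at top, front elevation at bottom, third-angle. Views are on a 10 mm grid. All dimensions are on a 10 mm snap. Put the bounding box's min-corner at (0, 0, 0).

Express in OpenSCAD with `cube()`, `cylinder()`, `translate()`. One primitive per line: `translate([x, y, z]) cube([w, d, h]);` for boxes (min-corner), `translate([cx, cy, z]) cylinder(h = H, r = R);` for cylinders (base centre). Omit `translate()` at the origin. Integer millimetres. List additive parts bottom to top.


cube([200, 200, 110]);
translate([100, 100, 110]) cylinder(h = 60, r = 70);
translate([60, 60, 170]) cube([80, 80, 60]);


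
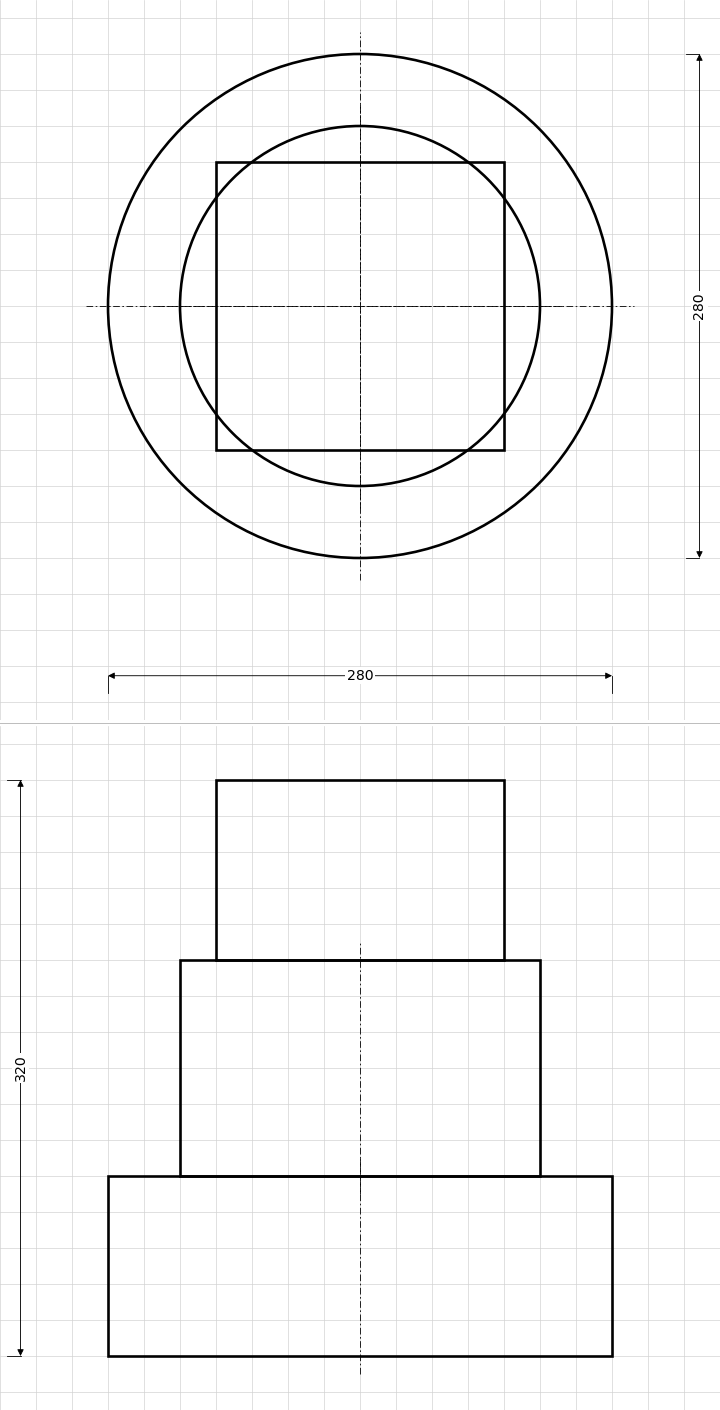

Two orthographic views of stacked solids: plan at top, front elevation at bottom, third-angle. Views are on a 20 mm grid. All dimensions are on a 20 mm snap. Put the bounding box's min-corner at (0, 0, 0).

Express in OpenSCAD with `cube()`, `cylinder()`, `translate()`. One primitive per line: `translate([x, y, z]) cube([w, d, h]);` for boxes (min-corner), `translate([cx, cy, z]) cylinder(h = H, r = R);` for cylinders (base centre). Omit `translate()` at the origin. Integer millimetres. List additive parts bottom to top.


translate([140, 140, 0]) cylinder(h = 100, r = 140);
translate([140, 140, 100]) cylinder(h = 120, r = 100);
translate([60, 60, 220]) cube([160, 160, 100]);


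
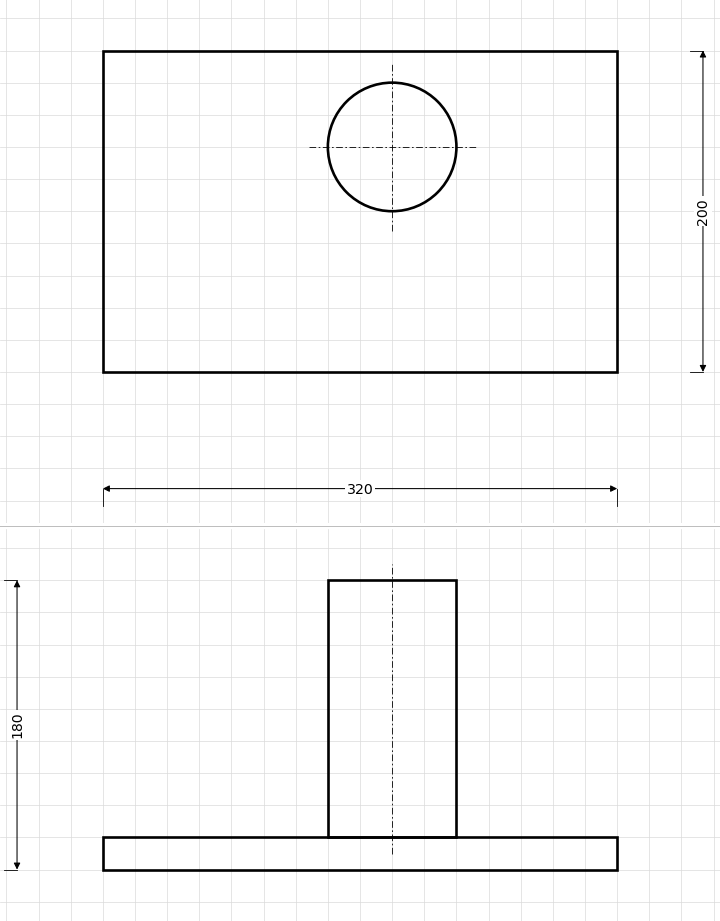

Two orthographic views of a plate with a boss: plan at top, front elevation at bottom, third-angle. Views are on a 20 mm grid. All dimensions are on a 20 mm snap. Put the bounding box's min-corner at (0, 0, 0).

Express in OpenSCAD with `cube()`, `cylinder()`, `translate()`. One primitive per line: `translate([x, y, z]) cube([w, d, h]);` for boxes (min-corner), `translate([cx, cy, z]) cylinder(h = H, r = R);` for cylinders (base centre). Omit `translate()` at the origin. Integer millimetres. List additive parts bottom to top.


cube([320, 200, 20]);
translate([180, 140, 20]) cylinder(h = 160, r = 40);
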